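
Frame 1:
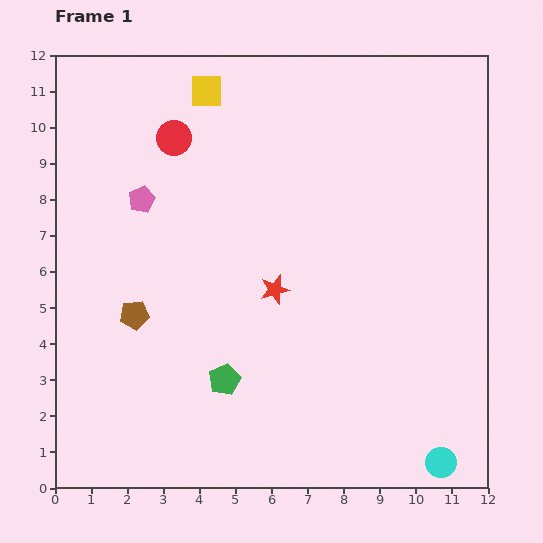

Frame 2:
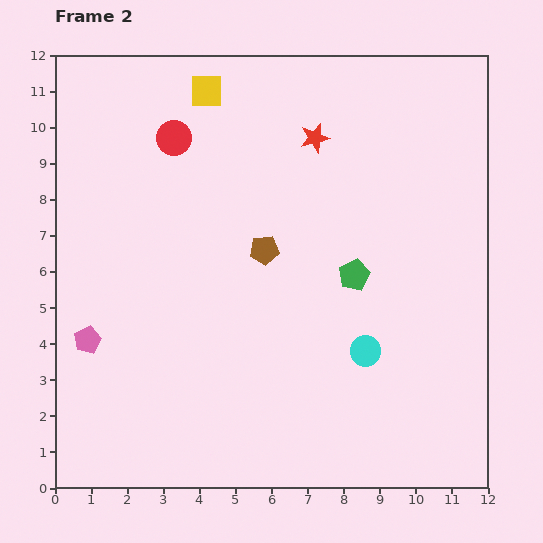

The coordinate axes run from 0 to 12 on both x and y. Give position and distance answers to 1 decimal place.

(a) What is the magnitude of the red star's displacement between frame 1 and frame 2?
4.3

The red star moved from (6.1, 5.5) to (7.2, 9.7), a distance of √(1.1² + 4.2²) ≈ 4.3.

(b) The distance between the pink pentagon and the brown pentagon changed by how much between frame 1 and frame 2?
+2.3

Distance in frame 1: 3.2. Distance in frame 2: 5.5.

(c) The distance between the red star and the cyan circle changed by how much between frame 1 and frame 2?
-0.5

Distance in frame 1: 6.6. Distance in frame 2: 6.1.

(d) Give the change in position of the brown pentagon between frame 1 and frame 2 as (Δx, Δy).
(3.6, 1.8)

The brown pentagon was at (2.2, 4.8) in frame 1 and (5.8, 6.6) in frame 2.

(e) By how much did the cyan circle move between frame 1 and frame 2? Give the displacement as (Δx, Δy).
(-2.1, 3.1)

The cyan circle was at (10.7, 0.7) in frame 1 and (8.6, 3.8) in frame 2.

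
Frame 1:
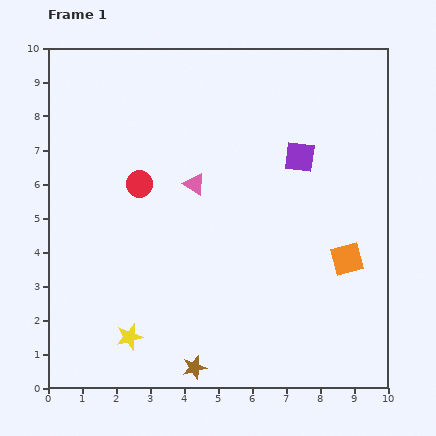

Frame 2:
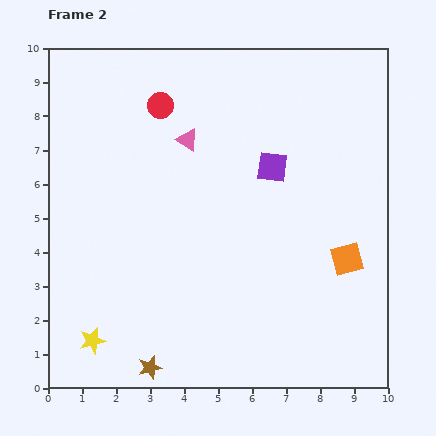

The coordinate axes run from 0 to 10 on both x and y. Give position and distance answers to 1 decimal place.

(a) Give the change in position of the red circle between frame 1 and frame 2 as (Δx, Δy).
(0.6, 2.3)

The red circle was at (2.7, 6.0) in frame 1 and (3.3, 8.3) in frame 2.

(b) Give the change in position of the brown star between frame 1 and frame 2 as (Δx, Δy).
(-1.3, 0.0)

The brown star was at (4.3, 0.6) in frame 1 and (3.0, 0.6) in frame 2.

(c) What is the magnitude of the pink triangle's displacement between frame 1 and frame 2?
1.3

The pink triangle moved from (4.3, 6.0) to (4.1, 7.3), a distance of √(0.2² + 1.3²) ≈ 1.3.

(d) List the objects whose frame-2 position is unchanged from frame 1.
the orange square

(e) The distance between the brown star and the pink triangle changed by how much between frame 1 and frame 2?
+1.4

Distance in frame 1: 5.4. Distance in frame 2: 6.8.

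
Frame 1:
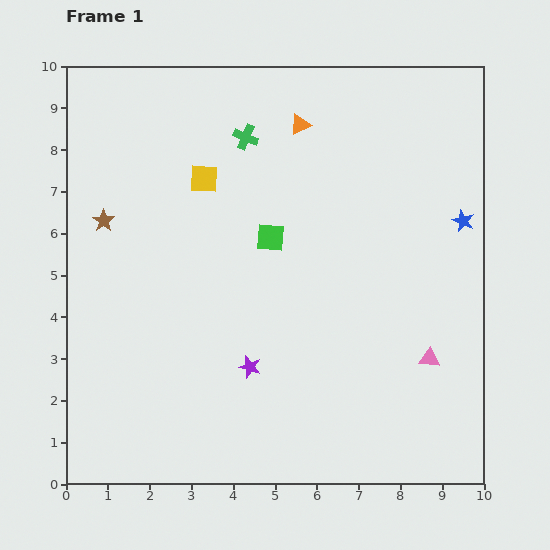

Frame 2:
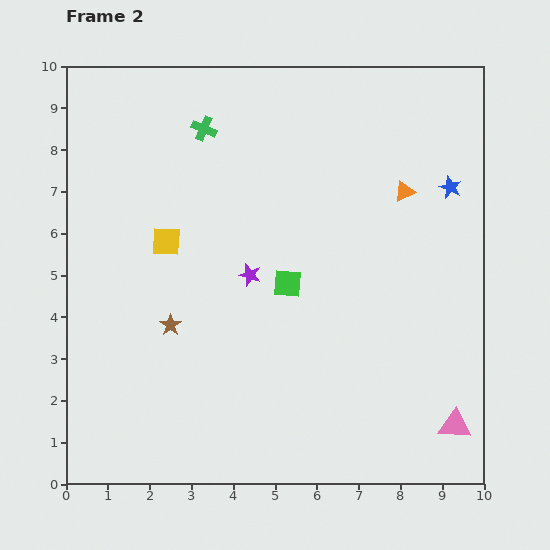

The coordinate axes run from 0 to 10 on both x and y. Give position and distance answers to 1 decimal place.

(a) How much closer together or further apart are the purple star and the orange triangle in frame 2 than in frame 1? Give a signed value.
-1.7

Distance in frame 1: 5.9. Distance in frame 2: 4.2.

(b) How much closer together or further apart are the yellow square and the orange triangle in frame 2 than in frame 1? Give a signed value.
+3.2

Distance in frame 1: 2.6. Distance in frame 2: 5.8.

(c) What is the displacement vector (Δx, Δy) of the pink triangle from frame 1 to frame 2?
(0.6, -1.6)

The pink triangle was at (8.7, 3.0) in frame 1 and (9.3, 1.4) in frame 2.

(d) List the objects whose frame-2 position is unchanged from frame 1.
none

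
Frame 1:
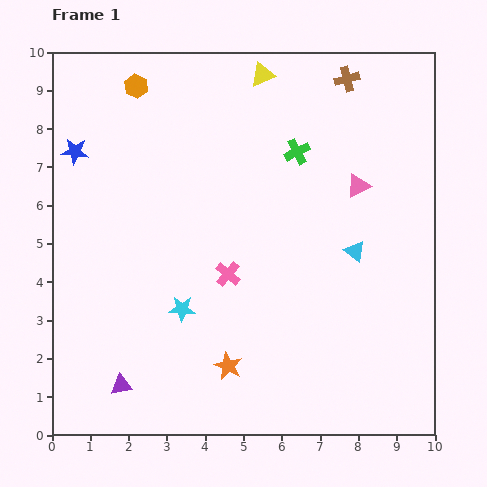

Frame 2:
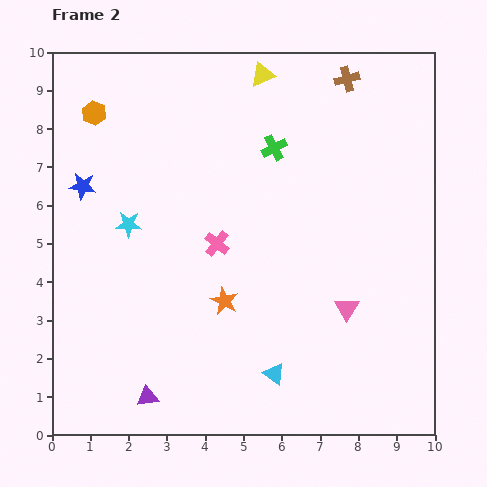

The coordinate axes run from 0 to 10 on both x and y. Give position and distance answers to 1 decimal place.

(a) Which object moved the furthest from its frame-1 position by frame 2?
the cyan triangle

(moved 3.8; next 3.2)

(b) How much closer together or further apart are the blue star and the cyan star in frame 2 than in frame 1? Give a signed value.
-3.4

Distance in frame 1: 5.0. Distance in frame 2: 1.6.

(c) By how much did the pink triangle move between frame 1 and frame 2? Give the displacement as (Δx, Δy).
(-0.3, -3.2)

The pink triangle was at (8.0, 6.5) in frame 1 and (7.7, 3.3) in frame 2.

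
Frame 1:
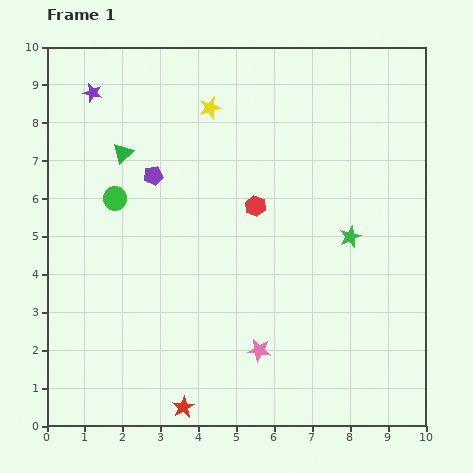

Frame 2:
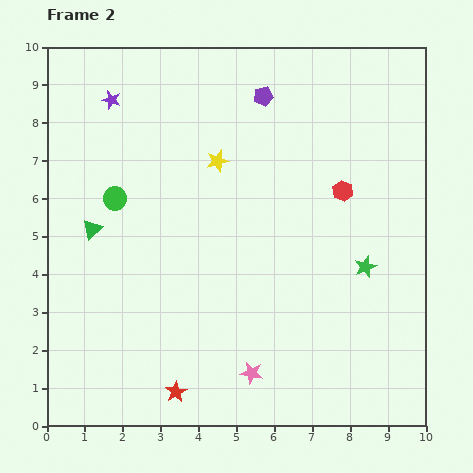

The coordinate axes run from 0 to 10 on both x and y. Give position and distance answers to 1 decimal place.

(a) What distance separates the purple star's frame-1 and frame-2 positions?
0.5

The purple star moved from (1.2, 8.8) to (1.7, 8.6), a distance of √(0.5² + 0.2²) ≈ 0.5.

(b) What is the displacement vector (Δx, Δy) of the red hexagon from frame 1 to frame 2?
(2.3, 0.4)

The red hexagon was at (5.5, 5.8) in frame 1 and (7.8, 6.2) in frame 2.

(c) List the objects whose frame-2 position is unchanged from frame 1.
the green circle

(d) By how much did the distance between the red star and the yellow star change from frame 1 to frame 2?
-1.7

Distance in frame 1: 7.9. Distance in frame 2: 6.2.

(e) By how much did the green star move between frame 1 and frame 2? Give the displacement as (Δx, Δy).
(0.4, -0.8)

The green star was at (8.0, 5.0) in frame 1 and (8.4, 4.2) in frame 2.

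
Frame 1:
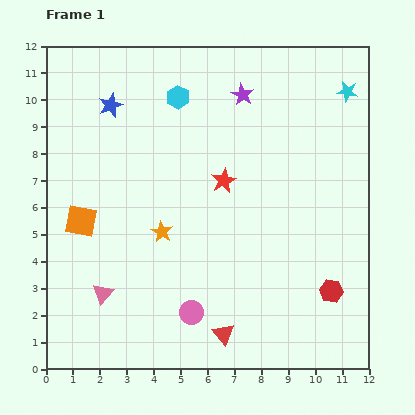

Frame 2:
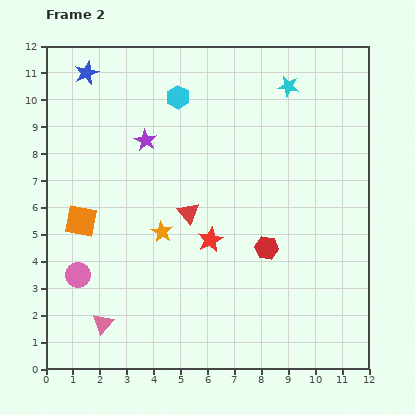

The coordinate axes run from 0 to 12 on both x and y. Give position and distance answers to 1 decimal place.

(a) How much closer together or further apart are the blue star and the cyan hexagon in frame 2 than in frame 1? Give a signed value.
+1.0

Distance in frame 1: 2.5. Distance in frame 2: 3.5.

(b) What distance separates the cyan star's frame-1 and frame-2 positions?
2.2

The cyan star moved from (11.2, 10.3) to (9.0, 10.5), a distance of √(2.2² + 0.2²) ≈ 2.2.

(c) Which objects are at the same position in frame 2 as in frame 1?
the orange star, the orange square, the cyan hexagon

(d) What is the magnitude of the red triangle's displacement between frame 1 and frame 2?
4.7

The red triangle moved from (6.6, 1.3) to (5.3, 5.8), a distance of √(1.3² + 4.5²) ≈ 4.7.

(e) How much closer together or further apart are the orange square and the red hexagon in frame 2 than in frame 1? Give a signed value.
-2.7

Distance in frame 1: 9.7. Distance in frame 2: 7.0.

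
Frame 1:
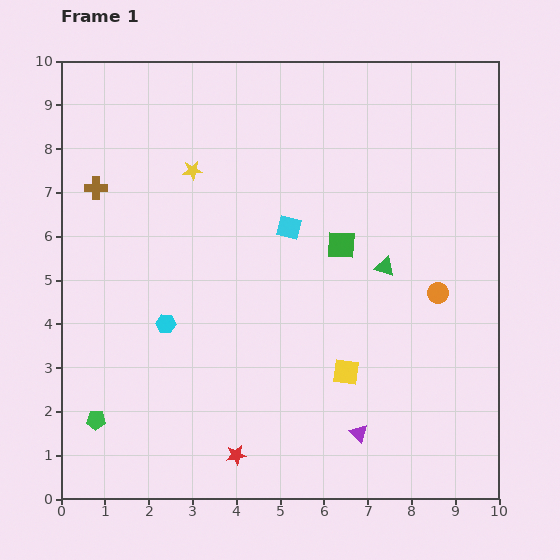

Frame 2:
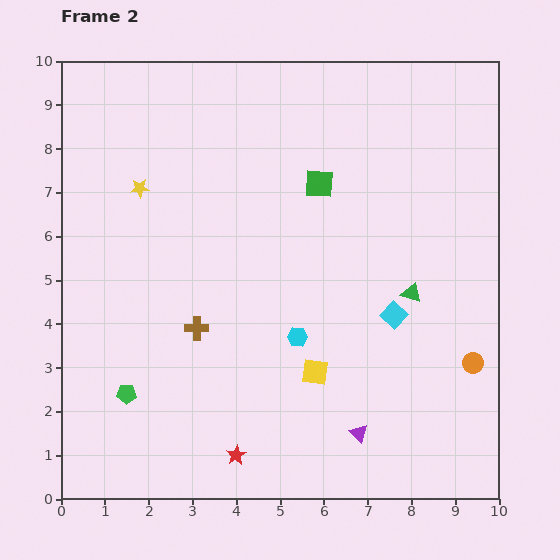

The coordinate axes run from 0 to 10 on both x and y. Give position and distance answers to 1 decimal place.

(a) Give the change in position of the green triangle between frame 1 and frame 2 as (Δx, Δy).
(0.6, -0.6)

The green triangle was at (7.4, 5.3) in frame 1 and (8.0, 4.7) in frame 2.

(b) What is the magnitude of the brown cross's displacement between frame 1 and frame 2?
3.9

The brown cross moved from (0.8, 7.1) to (3.1, 3.9), a distance of √(2.3² + 3.2²) ≈ 3.9.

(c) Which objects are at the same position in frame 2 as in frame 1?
the purple triangle, the red star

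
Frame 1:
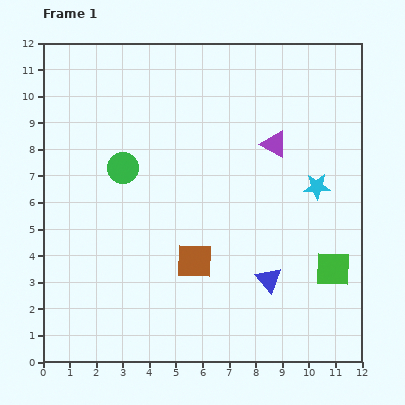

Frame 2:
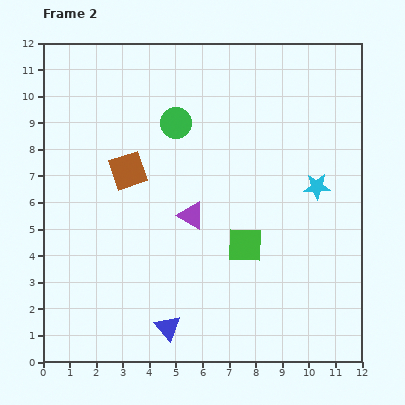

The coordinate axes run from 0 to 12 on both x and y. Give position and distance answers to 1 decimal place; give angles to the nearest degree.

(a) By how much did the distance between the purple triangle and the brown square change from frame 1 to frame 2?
-2.4

Distance in frame 1: 5.3. Distance in frame 2: 2.9.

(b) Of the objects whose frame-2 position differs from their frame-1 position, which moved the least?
the green circle

(moved 2.6)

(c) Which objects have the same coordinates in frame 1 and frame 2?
the cyan star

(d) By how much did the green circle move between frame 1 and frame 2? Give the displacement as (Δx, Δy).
(2.0, 1.7)

The green circle was at (3.0, 7.3) in frame 1 and (5.0, 9.0) in frame 2.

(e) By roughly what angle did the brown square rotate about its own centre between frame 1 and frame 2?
20° counter-clockwise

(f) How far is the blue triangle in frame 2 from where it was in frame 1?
4.2

The blue triangle moved from (8.5, 3.1) to (4.7, 1.3), a distance of √(3.8² + 1.8²) ≈ 4.2.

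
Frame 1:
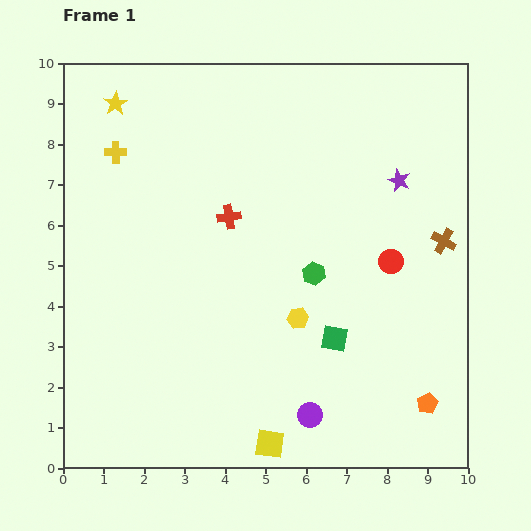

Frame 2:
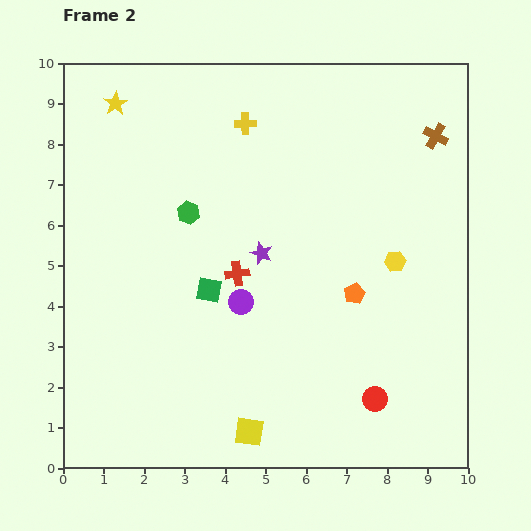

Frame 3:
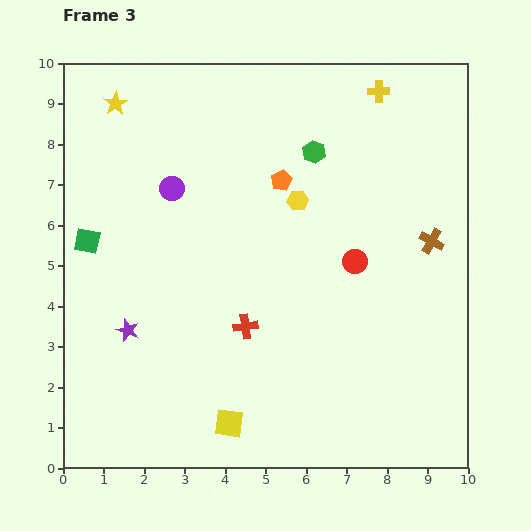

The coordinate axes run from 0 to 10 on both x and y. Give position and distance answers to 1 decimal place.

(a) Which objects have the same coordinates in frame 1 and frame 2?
the yellow star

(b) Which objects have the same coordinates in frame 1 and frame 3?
the yellow star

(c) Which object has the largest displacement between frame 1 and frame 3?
the purple star

(moved 7.7; next 6.7)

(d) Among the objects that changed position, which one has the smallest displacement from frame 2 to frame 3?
the yellow square

(moved 0.5)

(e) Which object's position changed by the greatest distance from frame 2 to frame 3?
the purple star

(moved 3.8; next 3.4)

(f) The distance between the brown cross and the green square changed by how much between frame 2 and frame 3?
+1.7

Distance in frame 2: 6.8. Distance in frame 3: 8.5.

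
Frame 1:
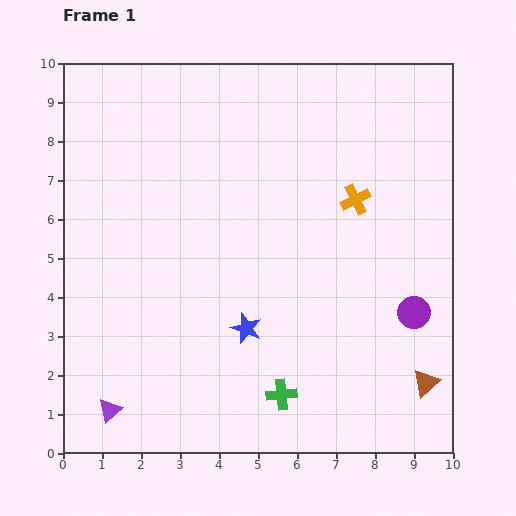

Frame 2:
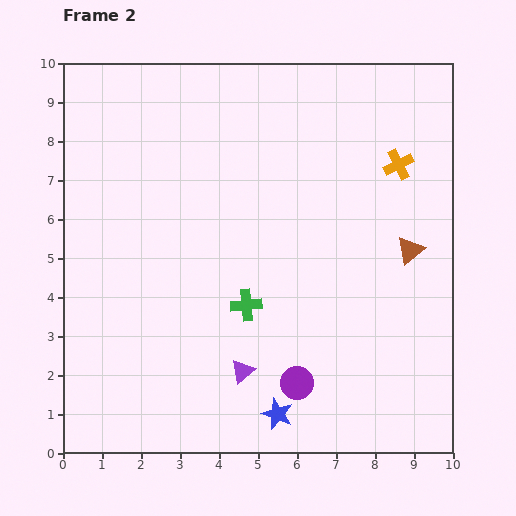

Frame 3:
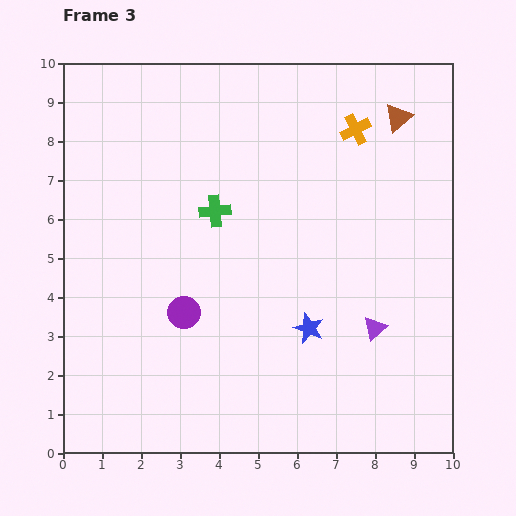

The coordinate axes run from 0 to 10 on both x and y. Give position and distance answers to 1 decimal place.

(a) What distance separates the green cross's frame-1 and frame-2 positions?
2.5

The green cross moved from (5.6, 1.5) to (4.7, 3.8), a distance of √(0.9² + 2.3²) ≈ 2.5.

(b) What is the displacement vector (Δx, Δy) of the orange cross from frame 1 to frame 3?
(0.0, 1.8)

The orange cross was at (7.5, 6.5) in frame 1 and (7.5, 8.3) in frame 3.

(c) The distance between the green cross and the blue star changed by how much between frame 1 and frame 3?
+1.9

Distance in frame 1: 1.9. Distance in frame 3: 3.8.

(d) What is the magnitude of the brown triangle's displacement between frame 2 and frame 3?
3.4

The brown triangle moved from (8.9, 5.2) to (8.6, 8.6), a distance of √(0.3² + 3.4²) ≈ 3.4.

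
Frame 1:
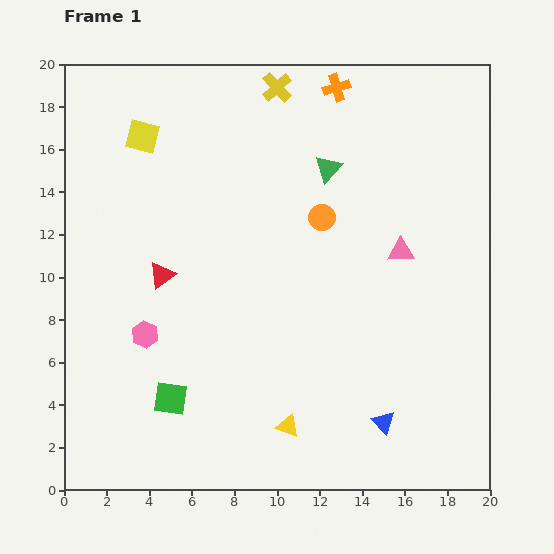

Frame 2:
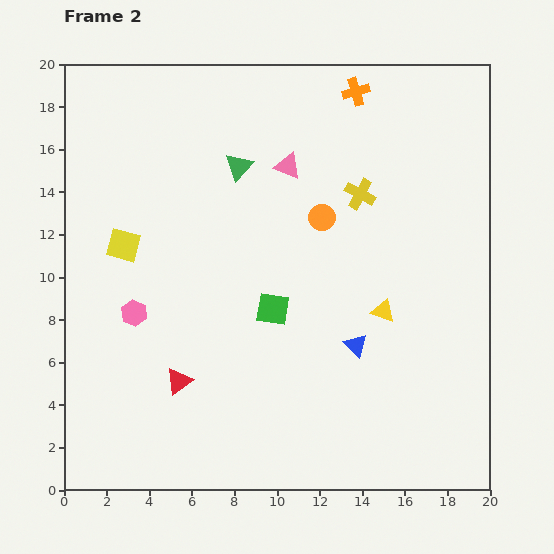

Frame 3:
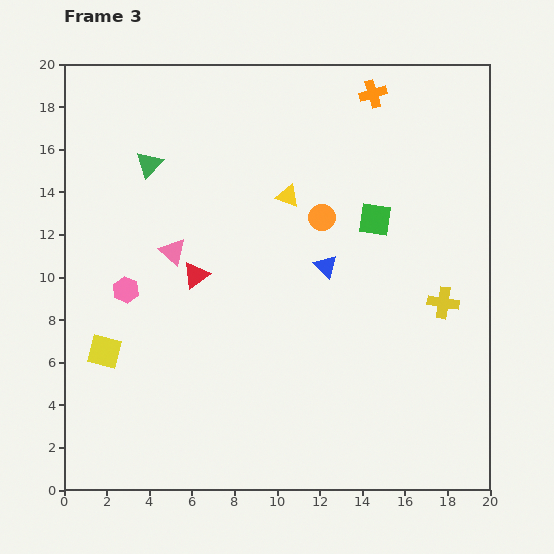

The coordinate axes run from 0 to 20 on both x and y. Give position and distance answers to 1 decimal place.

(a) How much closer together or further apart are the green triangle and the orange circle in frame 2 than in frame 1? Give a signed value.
+2.3

Distance in frame 1: 2.3. Distance in frame 2: 4.6.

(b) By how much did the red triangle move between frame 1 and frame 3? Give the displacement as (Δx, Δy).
(1.6, 0.0)

The red triangle was at (4.6, 10.1) in frame 1 and (6.2, 10.1) in frame 3.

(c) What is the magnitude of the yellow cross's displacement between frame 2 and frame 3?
6.4

The yellow cross moved from (13.9, 13.9) to (17.8, 8.8), a distance of √(3.9² + 5.1²) ≈ 6.4.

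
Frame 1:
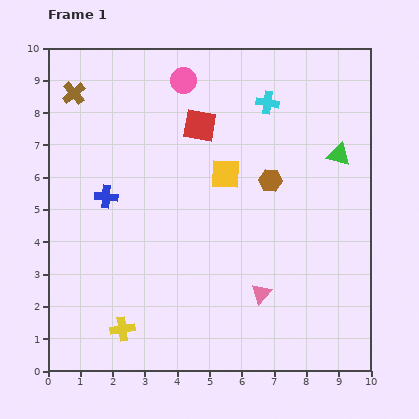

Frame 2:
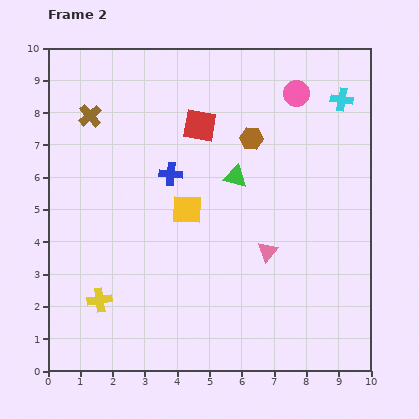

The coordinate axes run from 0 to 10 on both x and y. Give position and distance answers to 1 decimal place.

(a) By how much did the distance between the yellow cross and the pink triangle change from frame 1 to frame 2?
+1.0

Distance in frame 1: 4.4. Distance in frame 2: 5.4.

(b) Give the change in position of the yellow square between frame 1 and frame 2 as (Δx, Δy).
(-1.2, -1.1)

The yellow square was at (5.5, 6.1) in frame 1 and (4.3, 5.0) in frame 2.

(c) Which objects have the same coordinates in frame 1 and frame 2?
the red square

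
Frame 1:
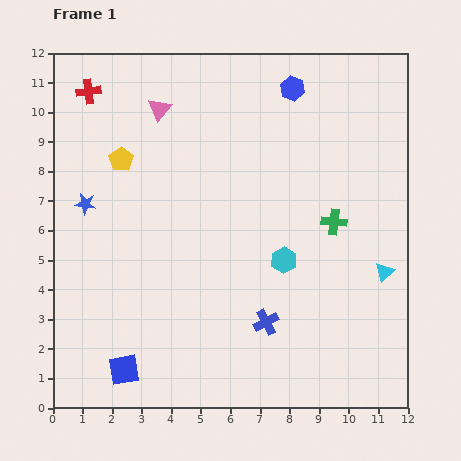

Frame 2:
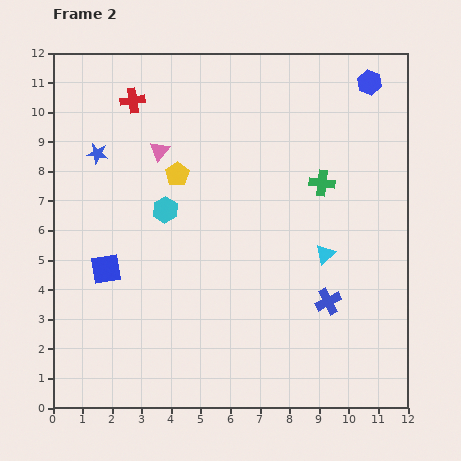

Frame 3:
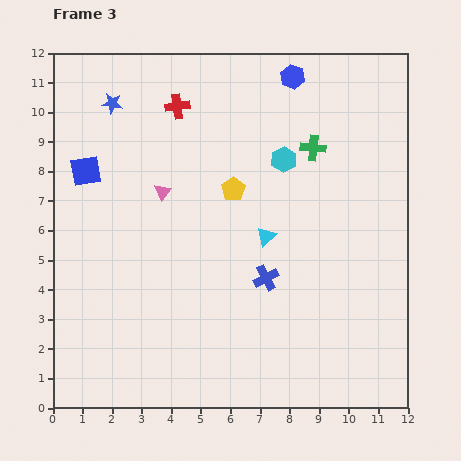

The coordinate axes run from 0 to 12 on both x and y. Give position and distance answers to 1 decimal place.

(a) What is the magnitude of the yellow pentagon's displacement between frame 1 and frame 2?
2.0

The yellow pentagon moved from (2.3, 8.4) to (4.2, 7.9), a distance of √(1.9² + 0.5²) ≈ 2.0.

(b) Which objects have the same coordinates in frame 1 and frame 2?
none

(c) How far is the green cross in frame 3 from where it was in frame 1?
2.6

The green cross moved from (9.5, 6.3) to (8.8, 8.8), a distance of √(0.7² + 2.5²) ≈ 2.6.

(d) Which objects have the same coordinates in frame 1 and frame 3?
none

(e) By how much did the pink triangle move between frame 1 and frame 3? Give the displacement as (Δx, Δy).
(0.1, -2.8)

The pink triangle was at (3.6, 10.1) in frame 1 and (3.7, 7.3) in frame 3.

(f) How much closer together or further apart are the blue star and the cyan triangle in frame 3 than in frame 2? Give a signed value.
-1.5

Distance in frame 2: 8.4. Distance in frame 3: 6.9.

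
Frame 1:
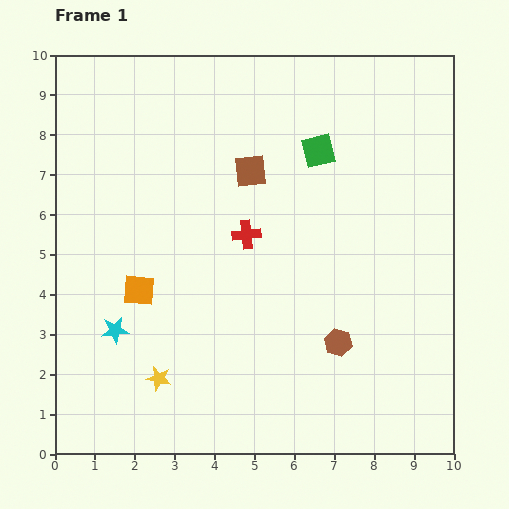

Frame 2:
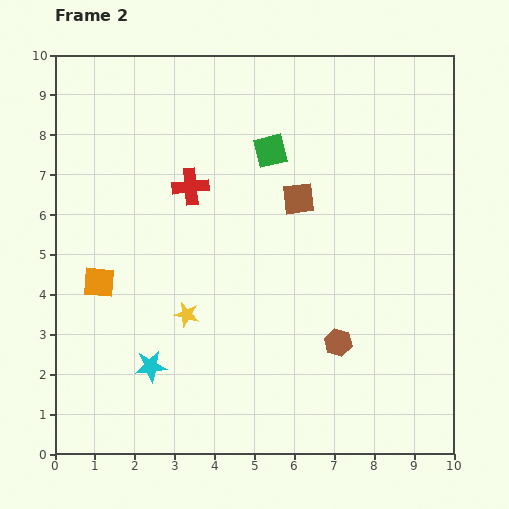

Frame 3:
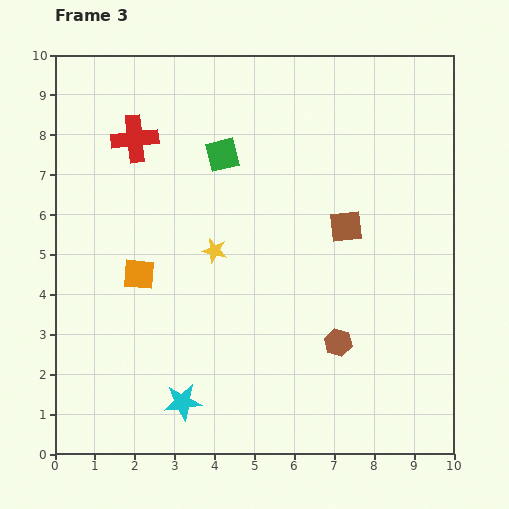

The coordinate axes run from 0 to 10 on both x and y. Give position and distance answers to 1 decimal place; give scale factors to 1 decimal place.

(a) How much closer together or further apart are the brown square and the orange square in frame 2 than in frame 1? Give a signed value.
+1.3

Distance in frame 1: 4.1. Distance in frame 2: 5.4.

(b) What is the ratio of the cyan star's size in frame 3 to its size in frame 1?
1.4×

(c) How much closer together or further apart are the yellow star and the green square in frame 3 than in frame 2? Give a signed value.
-2.2

Distance in frame 2: 4.6. Distance in frame 3: 2.4.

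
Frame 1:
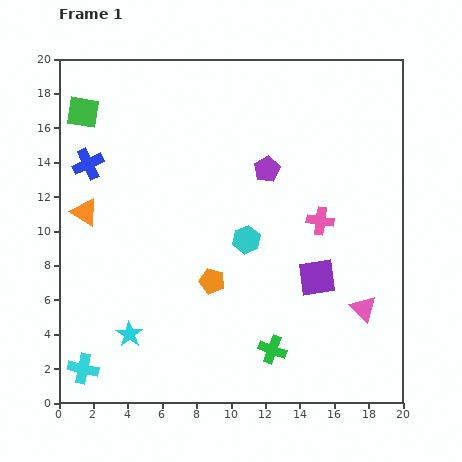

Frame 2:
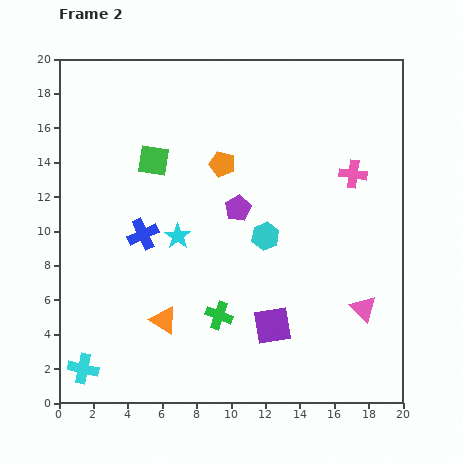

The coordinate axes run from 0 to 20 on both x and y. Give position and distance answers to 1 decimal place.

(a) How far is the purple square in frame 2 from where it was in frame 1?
3.8

The purple square moved from (15.0, 7.3) to (12.4, 4.5), a distance of √(2.6² + 2.8²) ≈ 3.8.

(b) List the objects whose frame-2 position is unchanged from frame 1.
the cyan cross, the pink triangle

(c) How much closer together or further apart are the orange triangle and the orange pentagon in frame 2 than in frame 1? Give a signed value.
+1.3

Distance in frame 1: 8.4. Distance in frame 2: 9.7.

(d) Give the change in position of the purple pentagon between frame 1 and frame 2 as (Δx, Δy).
(-1.7, -2.3)

The purple pentagon was at (12.1, 13.6) in frame 1 and (10.4, 11.3) in frame 2.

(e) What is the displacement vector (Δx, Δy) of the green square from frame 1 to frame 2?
(4.1, -2.8)

The green square was at (1.4, 16.9) in frame 1 and (5.5, 14.1) in frame 2.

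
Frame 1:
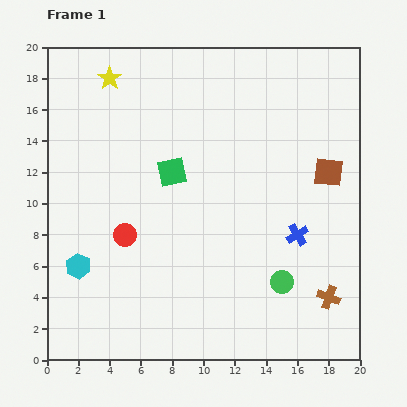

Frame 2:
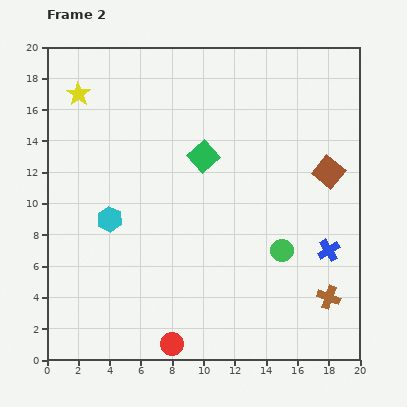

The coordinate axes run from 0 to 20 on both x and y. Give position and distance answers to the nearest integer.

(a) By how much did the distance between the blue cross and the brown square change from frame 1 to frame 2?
+1

Distance in frame 1: 4. Distance in frame 2: 5.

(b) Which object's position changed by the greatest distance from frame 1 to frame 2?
the red circle

(moved 8; next 4)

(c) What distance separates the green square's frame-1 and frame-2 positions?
2

The green square moved from (8, 12) to (10, 13), a distance of √(2² + 1²) ≈ 2.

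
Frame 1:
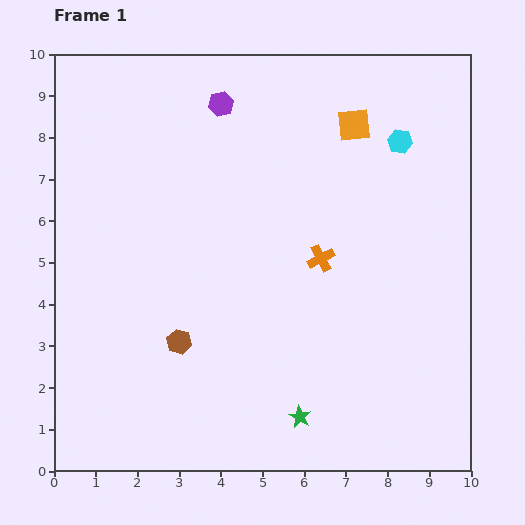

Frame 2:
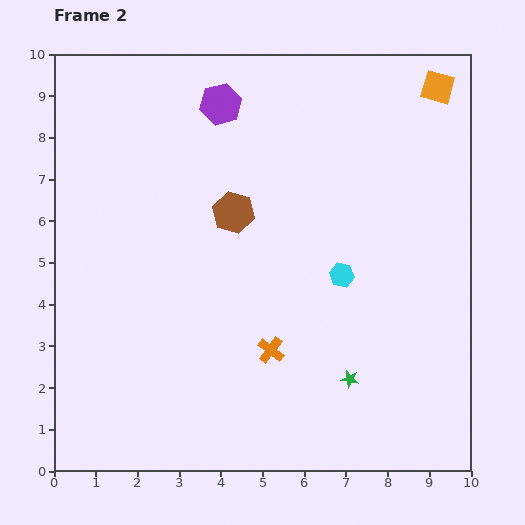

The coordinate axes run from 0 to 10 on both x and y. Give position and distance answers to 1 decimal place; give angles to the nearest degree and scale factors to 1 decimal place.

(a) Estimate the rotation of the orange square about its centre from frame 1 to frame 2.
23° clockwise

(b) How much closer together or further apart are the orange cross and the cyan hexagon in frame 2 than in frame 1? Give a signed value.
-0.9

Distance in frame 1: 3.4. Distance in frame 2: 2.5.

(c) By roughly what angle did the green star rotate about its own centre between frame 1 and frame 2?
17° counter-clockwise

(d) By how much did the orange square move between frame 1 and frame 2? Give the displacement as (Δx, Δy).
(2.0, 0.9)

The orange square was at (7.2, 8.3) in frame 1 and (9.2, 9.2) in frame 2.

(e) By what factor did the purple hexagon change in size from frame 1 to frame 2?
1.7×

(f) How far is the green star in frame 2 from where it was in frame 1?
1.5

The green star moved from (5.9, 1.3) to (7.1, 2.2), a distance of √(1.2² + 0.9²) ≈ 1.5.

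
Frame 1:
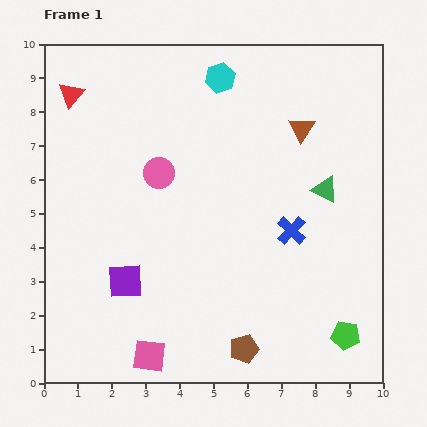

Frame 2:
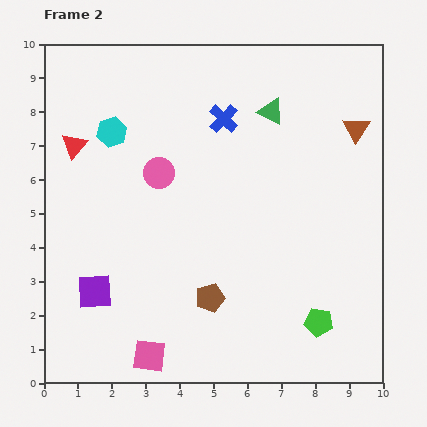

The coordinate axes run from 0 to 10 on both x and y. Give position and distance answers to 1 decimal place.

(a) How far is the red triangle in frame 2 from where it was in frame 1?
1.5

The red triangle moved from (0.8, 8.5) to (0.9, 7.0), a distance of √(0.1² + 1.5²) ≈ 1.5.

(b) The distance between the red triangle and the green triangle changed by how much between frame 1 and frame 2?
-2.1

Distance in frame 1: 8.0. Distance in frame 2: 5.9.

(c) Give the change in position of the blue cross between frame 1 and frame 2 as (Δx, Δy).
(-2.0, 3.3)

The blue cross was at (7.3, 4.5) in frame 1 and (5.3, 7.8) in frame 2.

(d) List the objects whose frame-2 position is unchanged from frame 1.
the pink circle, the pink square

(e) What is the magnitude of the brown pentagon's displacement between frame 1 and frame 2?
1.8

The brown pentagon moved from (5.9, 1.0) to (4.9, 2.5), a distance of √(1.0² + 1.5²) ≈ 1.8.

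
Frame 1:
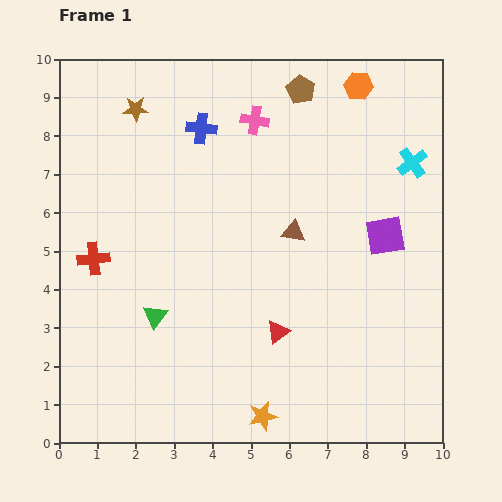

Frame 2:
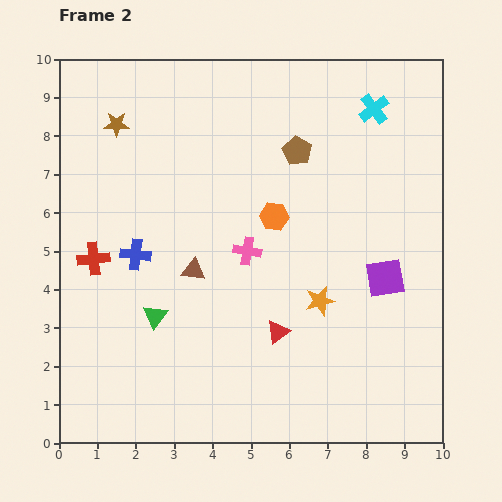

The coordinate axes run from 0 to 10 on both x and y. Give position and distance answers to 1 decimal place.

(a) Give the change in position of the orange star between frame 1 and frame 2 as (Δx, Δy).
(1.5, 3.0)

The orange star was at (5.3, 0.7) in frame 1 and (6.8, 3.7) in frame 2.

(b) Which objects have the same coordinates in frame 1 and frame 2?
the red triangle, the red cross, the green triangle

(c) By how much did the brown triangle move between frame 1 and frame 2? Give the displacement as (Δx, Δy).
(-2.6, -1.0)

The brown triangle was at (6.1, 5.5) in frame 1 and (3.5, 4.5) in frame 2.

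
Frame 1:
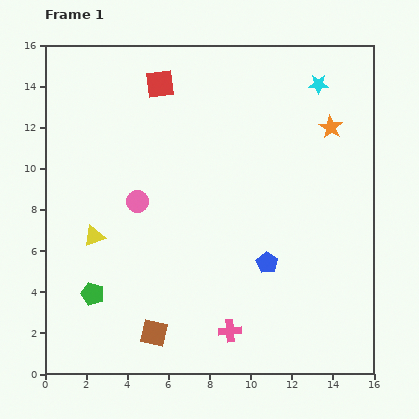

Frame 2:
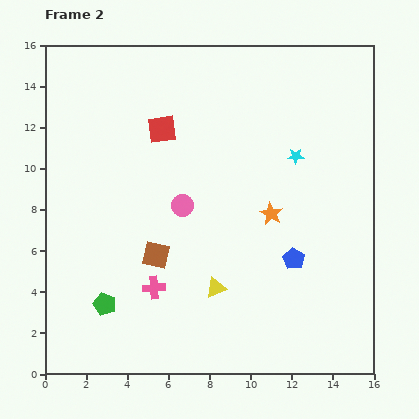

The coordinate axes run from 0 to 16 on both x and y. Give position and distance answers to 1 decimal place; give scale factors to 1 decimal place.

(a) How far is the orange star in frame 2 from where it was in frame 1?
5.1

The orange star moved from (13.9, 12.0) to (11.0, 7.8), a distance of √(2.9² + 4.2²) ≈ 5.1.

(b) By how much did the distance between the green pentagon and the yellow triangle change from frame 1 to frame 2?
+2.7

Distance in frame 1: 2.8. Distance in frame 2: 5.5.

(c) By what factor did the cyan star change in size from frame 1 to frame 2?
0.8×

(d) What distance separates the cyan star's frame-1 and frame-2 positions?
3.7

The cyan star moved from (13.3, 14.1) to (12.2, 10.6), a distance of √(1.1² + 3.5²) ≈ 3.7.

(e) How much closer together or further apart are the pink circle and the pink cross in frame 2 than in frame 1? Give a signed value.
-3.5

Distance in frame 1: 7.7. Distance in frame 2: 4.2.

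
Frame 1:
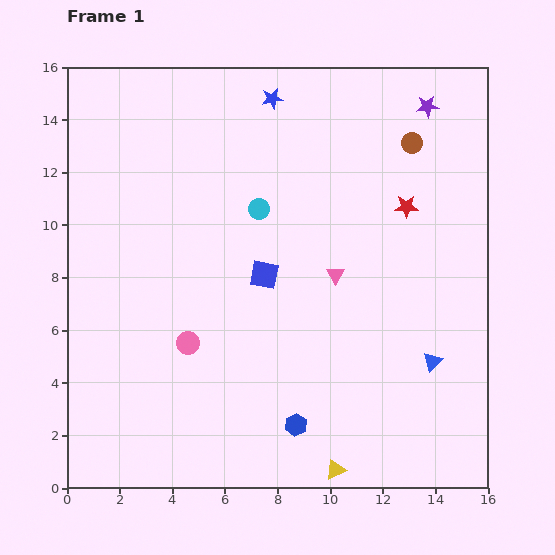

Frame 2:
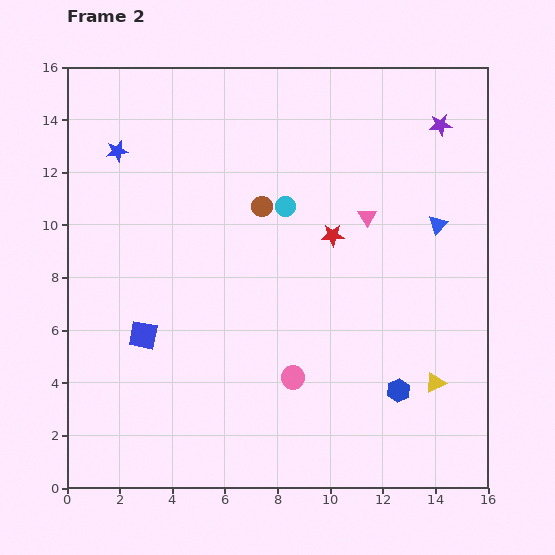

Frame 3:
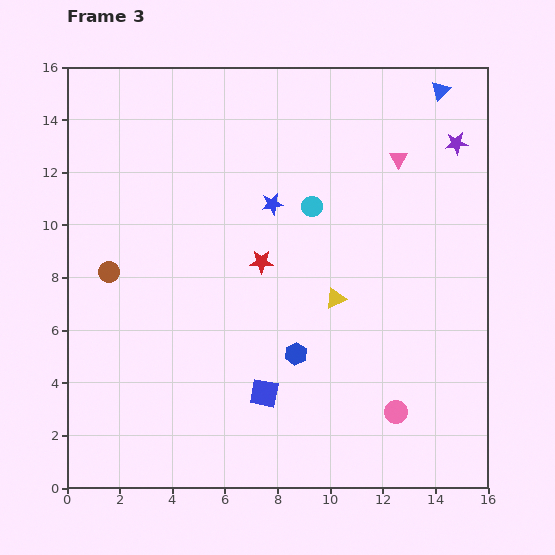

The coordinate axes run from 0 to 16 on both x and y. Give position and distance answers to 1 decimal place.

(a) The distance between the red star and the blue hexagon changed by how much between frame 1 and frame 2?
-2.9

Distance in frame 1: 9.3. Distance in frame 2: 6.4.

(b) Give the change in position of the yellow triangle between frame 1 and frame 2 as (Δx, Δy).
(3.8, 3.3)

The yellow triangle was at (10.2, 0.7) in frame 1 and (14.0, 4.0) in frame 2.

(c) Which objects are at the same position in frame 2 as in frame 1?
none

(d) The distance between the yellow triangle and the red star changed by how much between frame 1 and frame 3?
-7.3

Distance in frame 1: 10.4. Distance in frame 3: 3.1.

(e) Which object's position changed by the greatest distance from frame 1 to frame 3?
the brown circle

(moved 12.5; next 10.3)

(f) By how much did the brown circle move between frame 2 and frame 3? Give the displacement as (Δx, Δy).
(-5.8, -2.5)

The brown circle was at (7.4, 10.7) in frame 2 and (1.6, 8.2) in frame 3.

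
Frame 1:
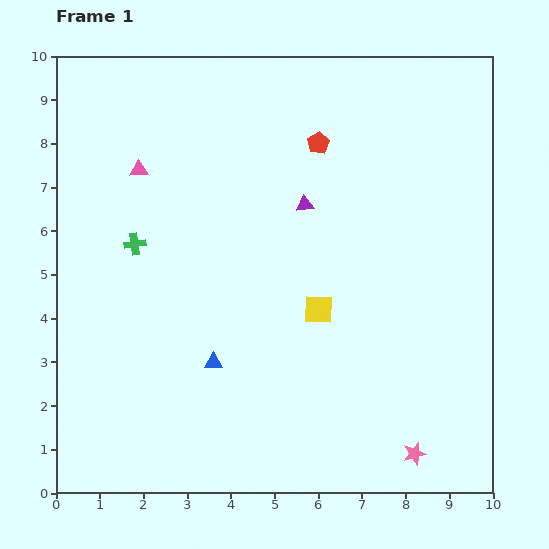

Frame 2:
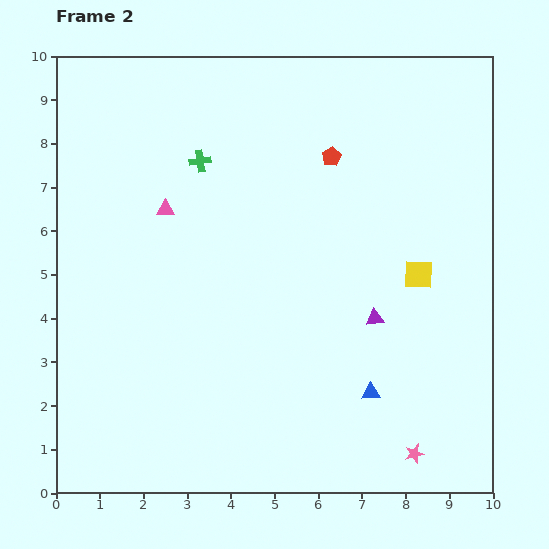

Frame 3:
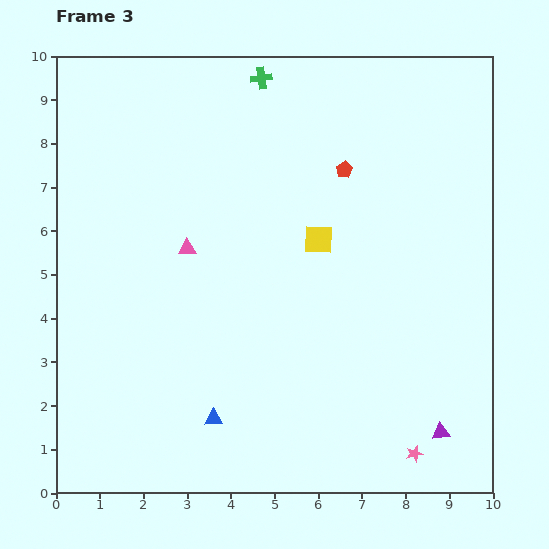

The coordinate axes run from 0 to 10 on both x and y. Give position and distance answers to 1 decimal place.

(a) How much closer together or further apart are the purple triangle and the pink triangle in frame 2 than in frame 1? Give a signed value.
+1.5

Distance in frame 1: 3.9. Distance in frame 2: 5.4.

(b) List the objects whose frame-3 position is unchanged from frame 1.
the pink star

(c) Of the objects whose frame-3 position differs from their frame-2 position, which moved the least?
the red pentagon

(moved 0.4)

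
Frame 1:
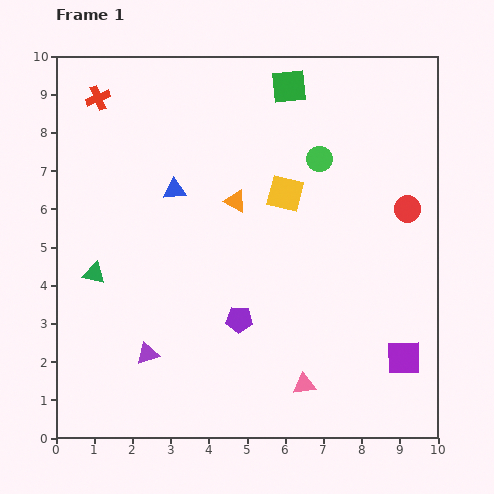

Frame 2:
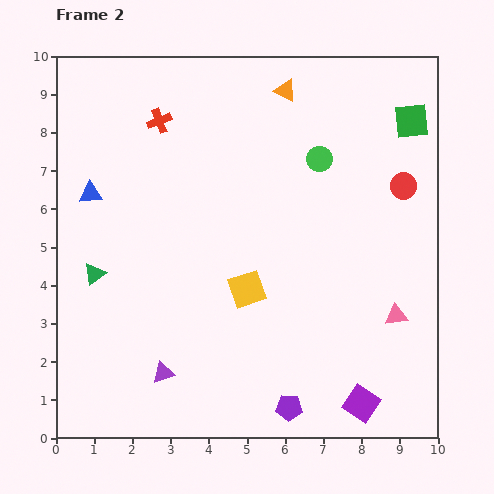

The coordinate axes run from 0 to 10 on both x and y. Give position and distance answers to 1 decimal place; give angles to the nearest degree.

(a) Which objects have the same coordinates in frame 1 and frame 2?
the green triangle, the green circle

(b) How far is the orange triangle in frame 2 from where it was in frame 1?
3.2

The orange triangle moved from (4.7, 6.2) to (6.0, 9.1), a distance of √(1.3² + 2.9²) ≈ 3.2.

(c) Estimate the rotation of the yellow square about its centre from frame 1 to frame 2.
32° counter-clockwise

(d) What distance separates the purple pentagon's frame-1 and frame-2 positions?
2.6

The purple pentagon moved from (4.8, 3.1) to (6.1, 0.8), a distance of √(1.3² + 2.3²) ≈ 2.6.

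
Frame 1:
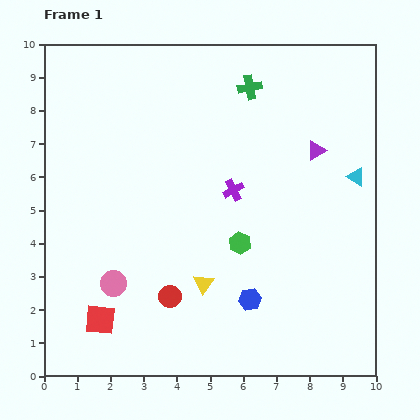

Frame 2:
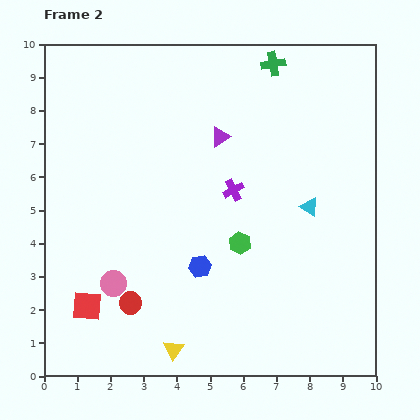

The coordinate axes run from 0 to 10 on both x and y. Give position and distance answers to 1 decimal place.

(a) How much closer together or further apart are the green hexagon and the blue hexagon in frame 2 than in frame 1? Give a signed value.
-0.3

Distance in frame 1: 1.7. Distance in frame 2: 1.4.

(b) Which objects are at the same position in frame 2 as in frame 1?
the green hexagon, the pink circle, the purple cross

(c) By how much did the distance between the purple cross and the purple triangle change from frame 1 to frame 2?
-1.2

Distance in frame 1: 2.8. Distance in frame 2: 1.6.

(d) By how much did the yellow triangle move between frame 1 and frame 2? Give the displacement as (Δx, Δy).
(-0.9, -2.0)

The yellow triangle was at (4.8, 2.8) in frame 1 and (3.9, 0.8) in frame 2.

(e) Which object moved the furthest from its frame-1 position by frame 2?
the purple triangle

(moved 2.9; next 2.2)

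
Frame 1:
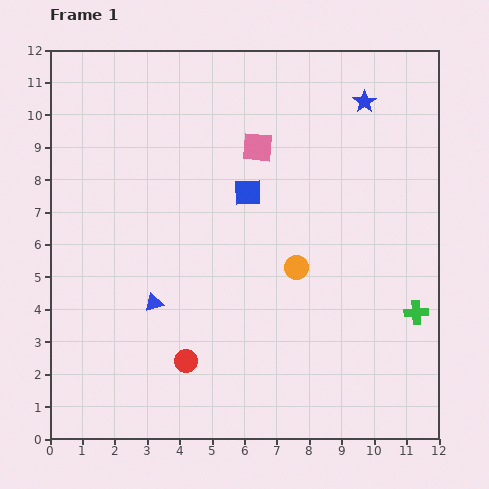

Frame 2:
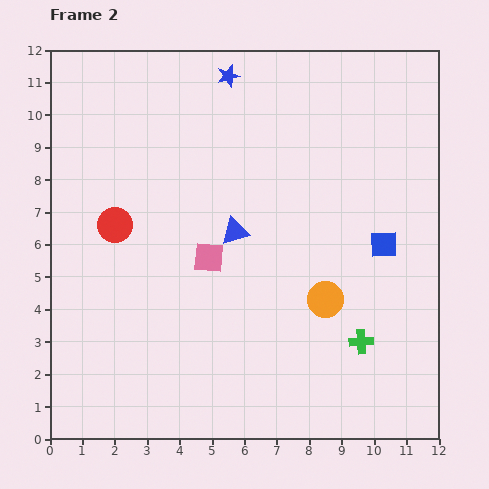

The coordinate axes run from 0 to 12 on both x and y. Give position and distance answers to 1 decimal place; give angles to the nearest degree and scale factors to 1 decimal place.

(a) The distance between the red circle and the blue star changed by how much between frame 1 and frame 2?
-3.9

Distance in frame 1: 9.7. Distance in frame 2: 5.8.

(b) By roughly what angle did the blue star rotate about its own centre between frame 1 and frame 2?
20° clockwise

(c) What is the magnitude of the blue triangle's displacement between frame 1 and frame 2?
3.3

The blue triangle moved from (3.2, 4.2) to (5.7, 6.4), a distance of √(2.5² + 2.2²) ≈ 3.3.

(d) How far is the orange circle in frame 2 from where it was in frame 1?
1.3

The orange circle moved from (7.6, 5.3) to (8.5, 4.3), a distance of √(0.9² + 1.0²) ≈ 1.3.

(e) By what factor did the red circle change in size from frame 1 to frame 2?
1.5×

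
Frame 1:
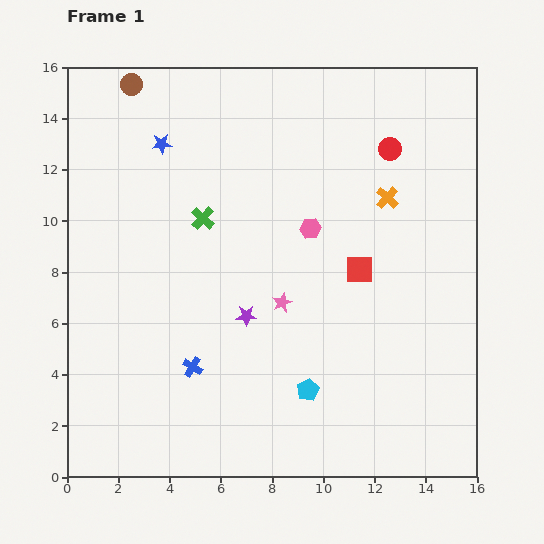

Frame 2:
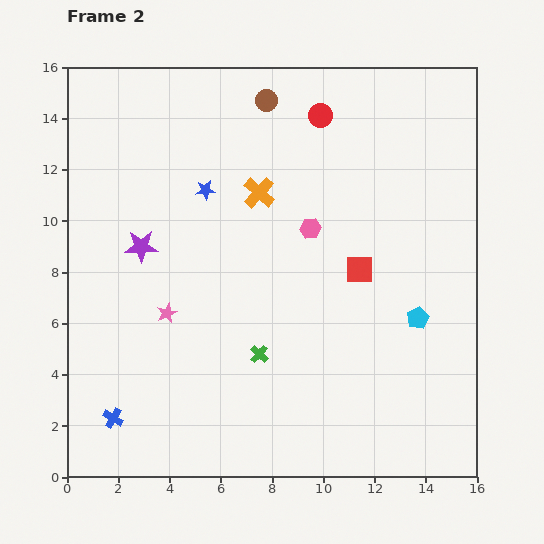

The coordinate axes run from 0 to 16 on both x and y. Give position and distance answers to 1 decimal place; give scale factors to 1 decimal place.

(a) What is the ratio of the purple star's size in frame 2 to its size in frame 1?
1.6×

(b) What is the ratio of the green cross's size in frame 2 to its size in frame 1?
0.8×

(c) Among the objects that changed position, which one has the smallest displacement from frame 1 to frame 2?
the blue star

(moved 2.5)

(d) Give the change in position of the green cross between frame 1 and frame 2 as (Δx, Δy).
(2.2, -5.3)

The green cross was at (5.3, 10.1) in frame 1 and (7.5, 4.8) in frame 2.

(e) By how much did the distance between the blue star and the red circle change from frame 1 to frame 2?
-3.5

Distance in frame 1: 8.9. Distance in frame 2: 5.4.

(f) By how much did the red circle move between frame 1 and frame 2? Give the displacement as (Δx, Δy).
(-2.7, 1.3)

The red circle was at (12.6, 12.8) in frame 1 and (9.9, 14.1) in frame 2.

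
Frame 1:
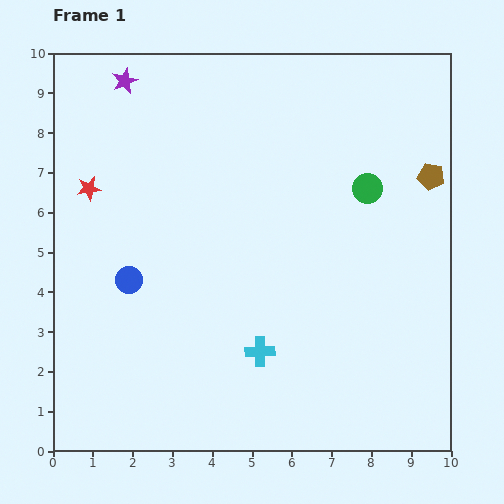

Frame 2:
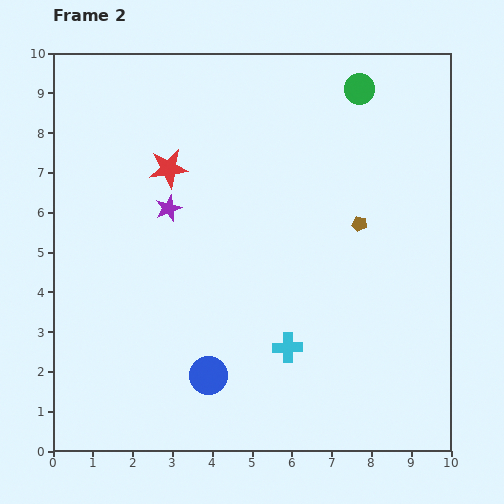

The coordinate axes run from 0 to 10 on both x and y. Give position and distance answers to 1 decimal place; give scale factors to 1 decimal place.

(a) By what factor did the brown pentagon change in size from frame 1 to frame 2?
0.6×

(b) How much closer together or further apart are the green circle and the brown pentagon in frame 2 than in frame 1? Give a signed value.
+1.8

Distance in frame 1: 1.6. Distance in frame 2: 3.4.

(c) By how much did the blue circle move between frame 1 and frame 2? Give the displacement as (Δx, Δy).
(2.0, -2.4)

The blue circle was at (1.9, 4.3) in frame 1 and (3.9, 1.9) in frame 2.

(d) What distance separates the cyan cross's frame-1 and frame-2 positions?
0.7

The cyan cross moved from (5.2, 2.5) to (5.9, 2.6), a distance of √(0.7² + 0.1²) ≈ 0.7.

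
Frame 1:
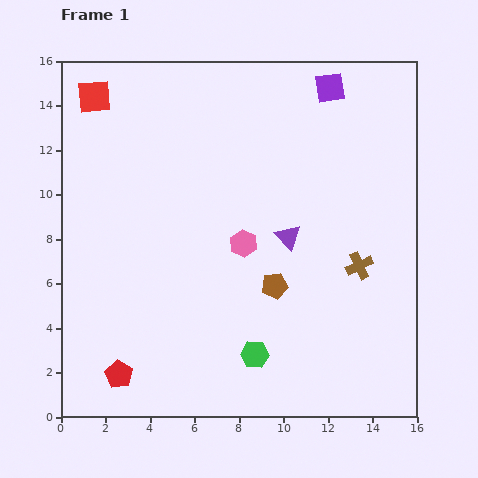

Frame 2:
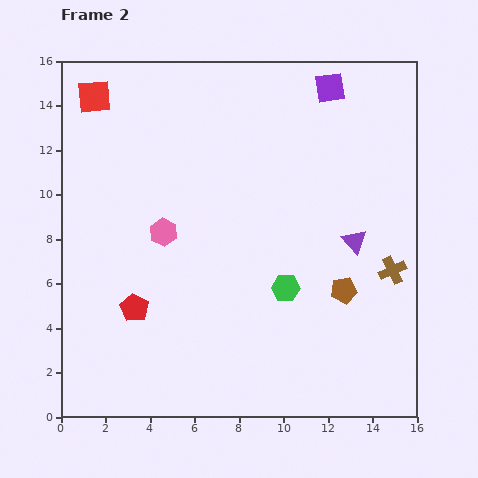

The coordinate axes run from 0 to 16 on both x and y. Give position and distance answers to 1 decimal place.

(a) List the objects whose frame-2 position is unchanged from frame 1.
the red square, the purple square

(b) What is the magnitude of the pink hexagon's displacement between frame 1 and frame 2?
3.6

The pink hexagon moved from (8.2, 7.8) to (4.6, 8.3), a distance of √(3.6² + 0.5²) ≈ 3.6.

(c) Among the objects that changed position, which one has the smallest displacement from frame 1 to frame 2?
the brown cross

(moved 1.5)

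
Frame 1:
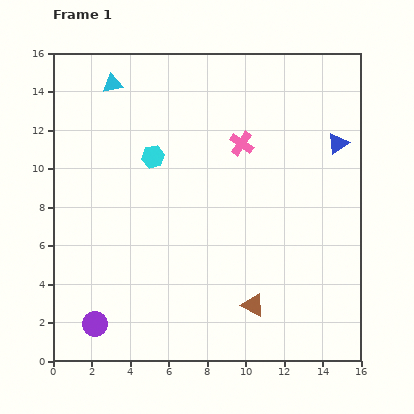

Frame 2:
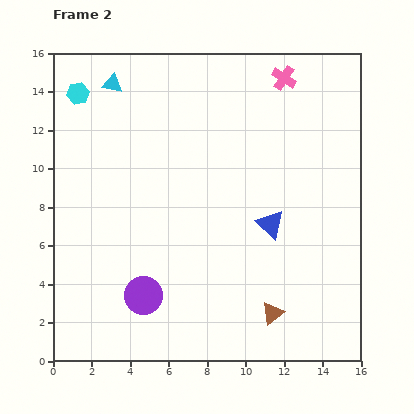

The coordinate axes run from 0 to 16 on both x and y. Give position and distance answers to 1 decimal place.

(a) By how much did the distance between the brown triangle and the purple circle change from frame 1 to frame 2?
-1.5

Distance in frame 1: 8.3. Distance in frame 2: 6.8.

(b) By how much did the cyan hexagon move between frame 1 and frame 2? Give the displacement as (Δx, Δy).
(-3.9, 3.3)

The cyan hexagon was at (5.2, 10.6) in frame 1 and (1.3, 13.9) in frame 2.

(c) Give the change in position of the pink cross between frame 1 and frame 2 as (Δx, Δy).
(2.2, 3.4)

The pink cross was at (9.8, 11.3) in frame 1 and (12.0, 14.7) in frame 2.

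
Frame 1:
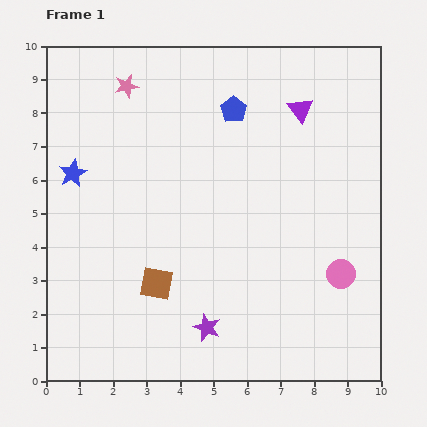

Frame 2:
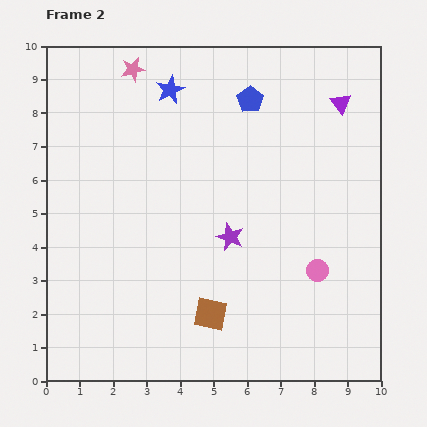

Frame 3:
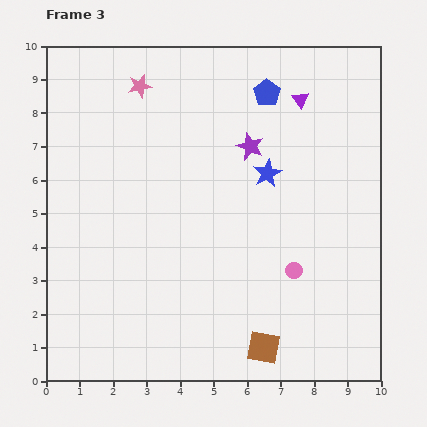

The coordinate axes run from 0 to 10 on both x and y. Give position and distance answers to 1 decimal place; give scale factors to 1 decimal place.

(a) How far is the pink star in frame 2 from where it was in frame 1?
0.5

The pink star moved from (2.4, 8.8) to (2.6, 9.3), a distance of √(0.2² + 0.5²) ≈ 0.5.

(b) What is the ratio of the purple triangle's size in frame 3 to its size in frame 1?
0.7×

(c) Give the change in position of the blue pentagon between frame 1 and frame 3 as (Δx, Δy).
(1.0, 0.5)

The blue pentagon was at (5.6, 8.1) in frame 1 and (6.6, 8.6) in frame 3.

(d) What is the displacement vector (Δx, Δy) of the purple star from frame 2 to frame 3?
(0.6, 2.7)

The purple star was at (5.5, 4.3) in frame 2 and (6.1, 7.0) in frame 3.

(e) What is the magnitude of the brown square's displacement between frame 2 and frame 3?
1.9

The brown square moved from (4.9, 2.0) to (6.5, 1.0), a distance of √(1.6² + 1.0²) ≈ 1.9.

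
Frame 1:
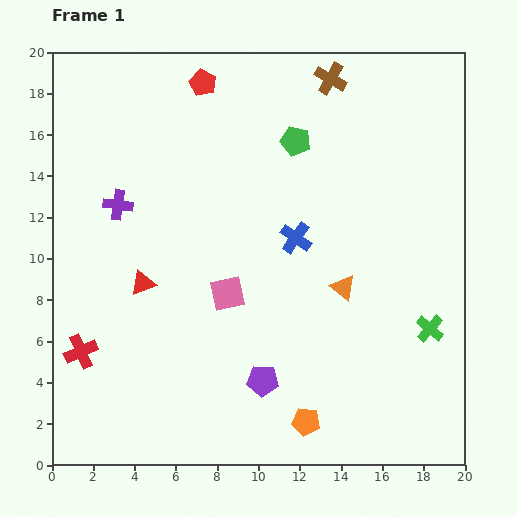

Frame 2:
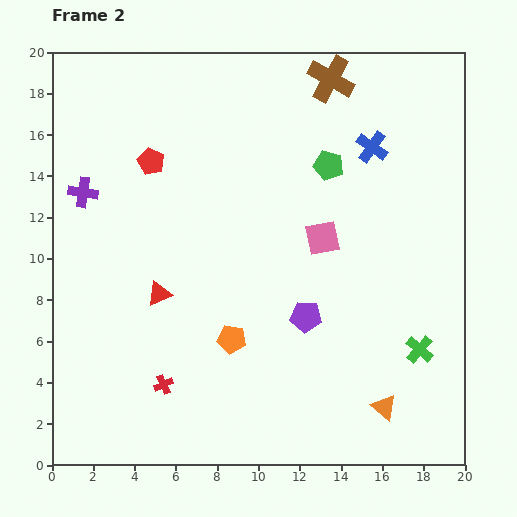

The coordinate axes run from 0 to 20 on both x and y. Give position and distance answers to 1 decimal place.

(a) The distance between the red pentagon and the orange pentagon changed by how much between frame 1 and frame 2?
-7.7

Distance in frame 1: 17.1. Distance in frame 2: 9.4.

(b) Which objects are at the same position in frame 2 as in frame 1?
the brown cross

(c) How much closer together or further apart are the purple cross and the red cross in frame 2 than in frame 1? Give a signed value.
+2.8

Distance in frame 1: 7.3. Distance in frame 2: 10.1.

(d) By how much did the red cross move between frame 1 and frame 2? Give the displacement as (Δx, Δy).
(4.0, -1.6)

The red cross was at (1.4, 5.5) in frame 1 and (5.4, 3.9) in frame 2.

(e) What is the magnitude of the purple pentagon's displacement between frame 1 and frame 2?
3.7

The purple pentagon moved from (10.2, 4.1) to (12.3, 7.2), a distance of √(2.1² + 3.1²) ≈ 3.7.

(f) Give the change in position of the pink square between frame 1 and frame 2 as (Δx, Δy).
(4.6, 2.7)

The pink square was at (8.5, 8.3) in frame 1 and (13.1, 11.0) in frame 2.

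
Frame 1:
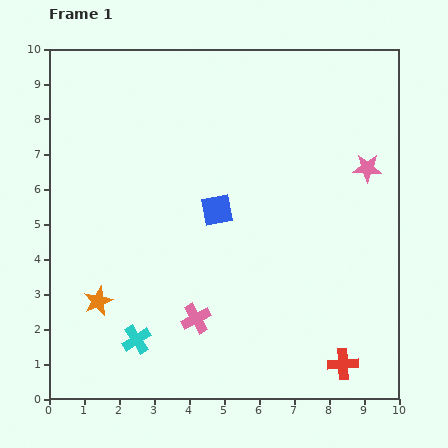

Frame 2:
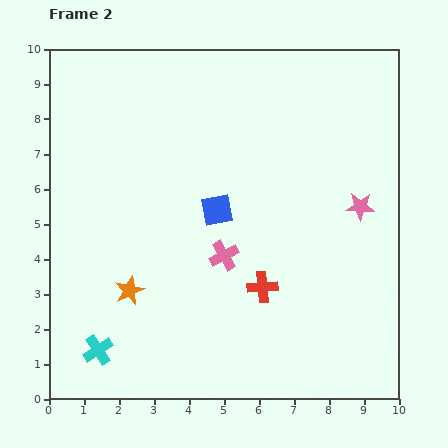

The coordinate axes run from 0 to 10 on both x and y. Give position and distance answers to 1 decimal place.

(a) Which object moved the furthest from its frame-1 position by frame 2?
the red cross

(moved 3.2; next 2.0)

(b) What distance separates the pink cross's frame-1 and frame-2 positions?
2.0

The pink cross moved from (4.2, 2.3) to (5.0, 4.1), a distance of √(0.8² + 1.8²) ≈ 2.0.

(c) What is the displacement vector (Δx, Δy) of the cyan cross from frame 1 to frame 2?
(-1.1, -0.3)

The cyan cross was at (2.5, 1.7) in frame 1 and (1.4, 1.4) in frame 2.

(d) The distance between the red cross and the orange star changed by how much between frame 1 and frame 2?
-3.4

Distance in frame 1: 7.2. Distance in frame 2: 3.8.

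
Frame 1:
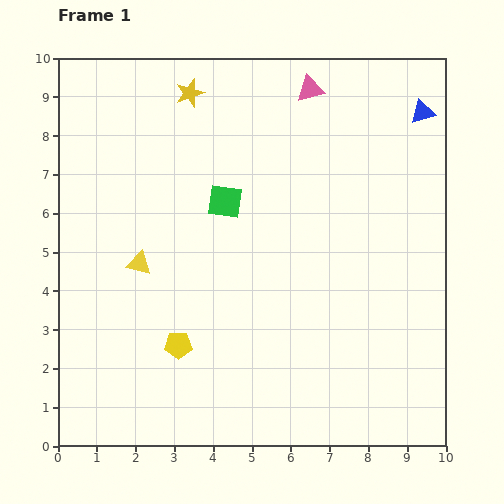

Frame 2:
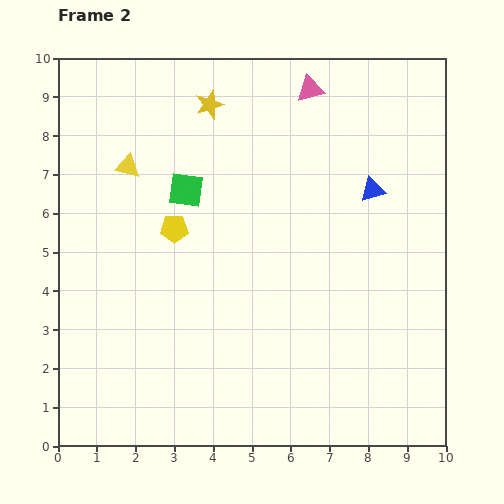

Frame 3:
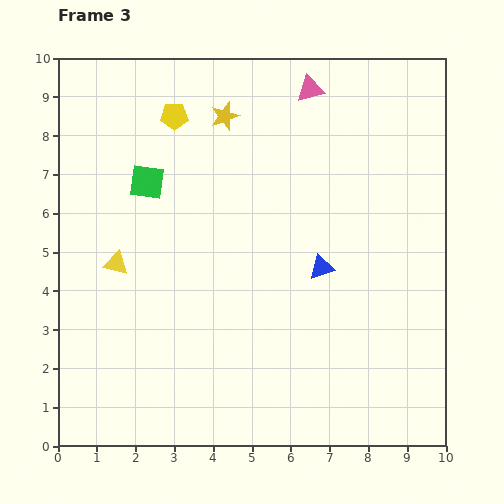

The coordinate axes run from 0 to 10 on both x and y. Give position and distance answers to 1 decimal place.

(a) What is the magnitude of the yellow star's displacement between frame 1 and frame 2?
0.6

The yellow star moved from (3.4, 9.1) to (3.9, 8.8), a distance of √(0.5² + 0.3²) ≈ 0.6.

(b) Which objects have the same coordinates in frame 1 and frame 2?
the pink triangle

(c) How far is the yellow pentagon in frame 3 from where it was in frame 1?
5.9

The yellow pentagon moved from (3.1, 2.6) to (3.0, 8.5), a distance of √(0.1² + 5.9²) ≈ 5.9.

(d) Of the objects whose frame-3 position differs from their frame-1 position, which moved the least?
the yellow triangle

(moved 0.6)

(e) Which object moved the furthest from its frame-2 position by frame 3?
the yellow pentagon

(moved 2.9; next 2.5)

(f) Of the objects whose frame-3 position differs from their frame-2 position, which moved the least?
the yellow star

(moved 0.5)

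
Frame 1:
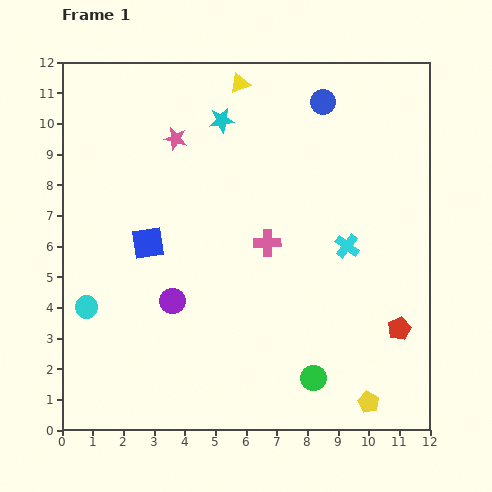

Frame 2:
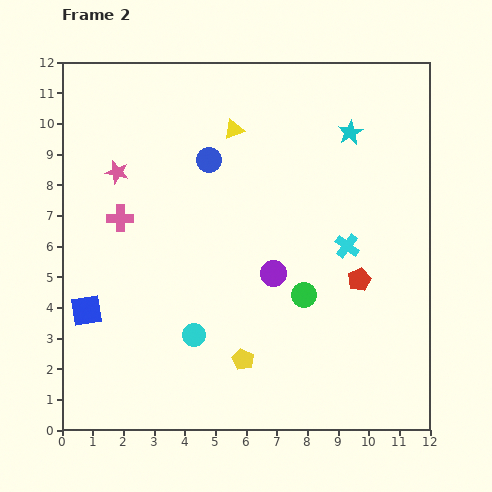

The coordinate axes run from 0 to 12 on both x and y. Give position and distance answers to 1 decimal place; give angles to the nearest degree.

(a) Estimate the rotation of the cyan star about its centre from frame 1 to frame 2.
21° counter-clockwise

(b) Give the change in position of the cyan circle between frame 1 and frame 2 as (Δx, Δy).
(3.5, -0.9)

The cyan circle was at (0.8, 4.0) in frame 1 and (4.3, 3.1) in frame 2.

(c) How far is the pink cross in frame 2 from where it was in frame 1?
4.9

The pink cross moved from (6.7, 6.1) to (1.9, 6.9), a distance of √(4.8² + 0.8²) ≈ 4.9.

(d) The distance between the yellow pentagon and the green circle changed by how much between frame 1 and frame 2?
+0.9

Distance in frame 1: 2.0. Distance in frame 2: 2.9.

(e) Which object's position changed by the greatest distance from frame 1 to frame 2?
the pink cross

(moved 4.9; next 4.3)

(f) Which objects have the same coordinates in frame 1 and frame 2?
the cyan cross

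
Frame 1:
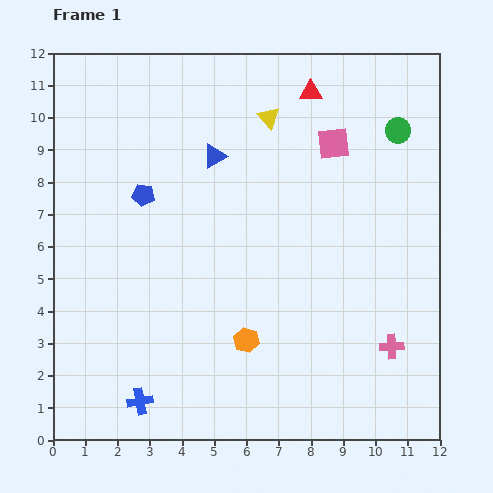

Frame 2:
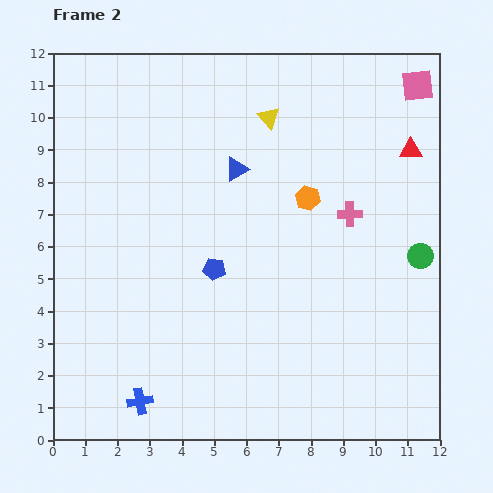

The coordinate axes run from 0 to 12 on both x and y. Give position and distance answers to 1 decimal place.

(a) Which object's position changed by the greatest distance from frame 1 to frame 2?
the orange hexagon

(moved 4.8; next 4.3)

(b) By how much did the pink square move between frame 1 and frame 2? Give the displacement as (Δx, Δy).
(2.6, 1.8)

The pink square was at (8.7, 9.2) in frame 1 and (11.3, 11.0) in frame 2.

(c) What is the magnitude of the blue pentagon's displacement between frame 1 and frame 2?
3.2

The blue pentagon moved from (2.8, 7.6) to (5.0, 5.3), a distance of √(2.2² + 2.3²) ≈ 3.2.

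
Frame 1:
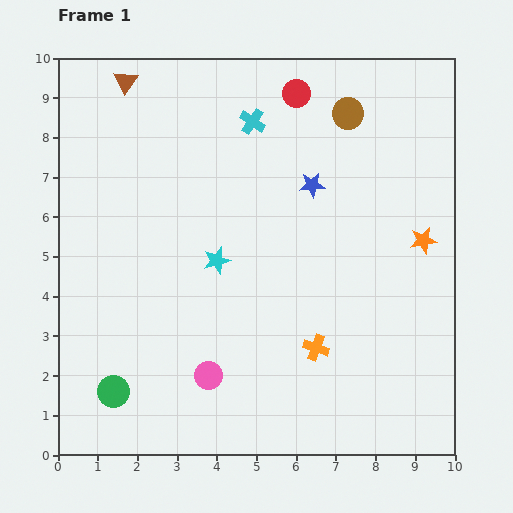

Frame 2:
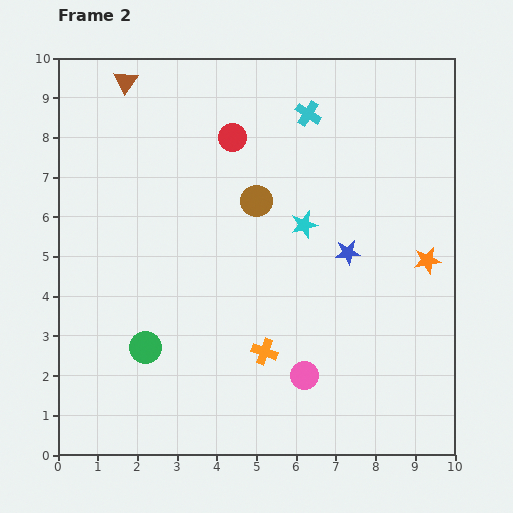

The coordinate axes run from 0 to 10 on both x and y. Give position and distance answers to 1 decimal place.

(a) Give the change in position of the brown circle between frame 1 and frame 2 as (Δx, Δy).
(-2.3, -2.2)

The brown circle was at (7.3, 8.6) in frame 1 and (5.0, 6.4) in frame 2.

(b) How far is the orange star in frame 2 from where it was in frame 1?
0.5

The orange star moved from (9.2, 5.4) to (9.3, 4.9), a distance of √(0.1² + 0.5²) ≈ 0.5.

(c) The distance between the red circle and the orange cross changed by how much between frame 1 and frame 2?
-0.9

Distance in frame 1: 6.4. Distance in frame 2: 5.5.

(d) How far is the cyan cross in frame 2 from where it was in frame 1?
1.4

The cyan cross moved from (4.9, 8.4) to (6.3, 8.6), a distance of √(1.4² + 0.2²) ≈ 1.4.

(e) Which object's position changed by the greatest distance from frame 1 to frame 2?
the brown circle

(moved 3.2; next 2.4)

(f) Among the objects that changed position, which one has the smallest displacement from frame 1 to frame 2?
the orange star

(moved 0.5)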